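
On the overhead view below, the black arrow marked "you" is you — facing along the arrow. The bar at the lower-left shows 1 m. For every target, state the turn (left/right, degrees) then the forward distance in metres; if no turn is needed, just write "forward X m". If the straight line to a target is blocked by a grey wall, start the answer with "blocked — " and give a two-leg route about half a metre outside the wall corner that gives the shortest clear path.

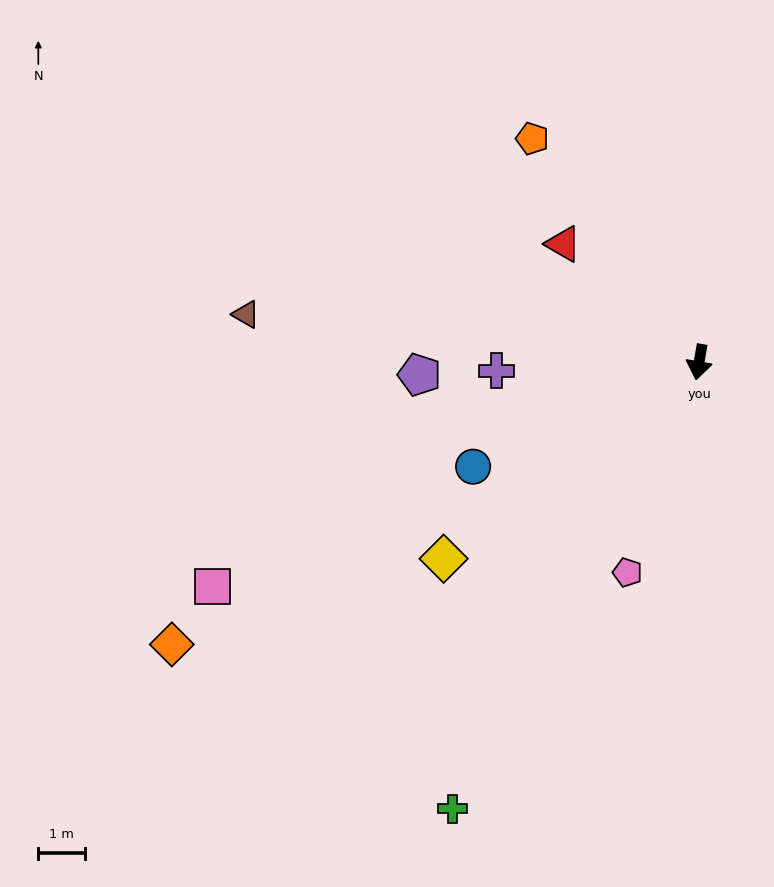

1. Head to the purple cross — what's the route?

turn right 78°, forward 4.3 m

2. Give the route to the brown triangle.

turn right 86°, forward 9.8 m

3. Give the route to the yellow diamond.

turn right 43°, forward 6.9 m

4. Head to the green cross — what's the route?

turn right 19°, forward 10.9 m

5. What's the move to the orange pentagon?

turn right 134°, forward 6.0 m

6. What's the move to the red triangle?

turn right 121°, forward 3.9 m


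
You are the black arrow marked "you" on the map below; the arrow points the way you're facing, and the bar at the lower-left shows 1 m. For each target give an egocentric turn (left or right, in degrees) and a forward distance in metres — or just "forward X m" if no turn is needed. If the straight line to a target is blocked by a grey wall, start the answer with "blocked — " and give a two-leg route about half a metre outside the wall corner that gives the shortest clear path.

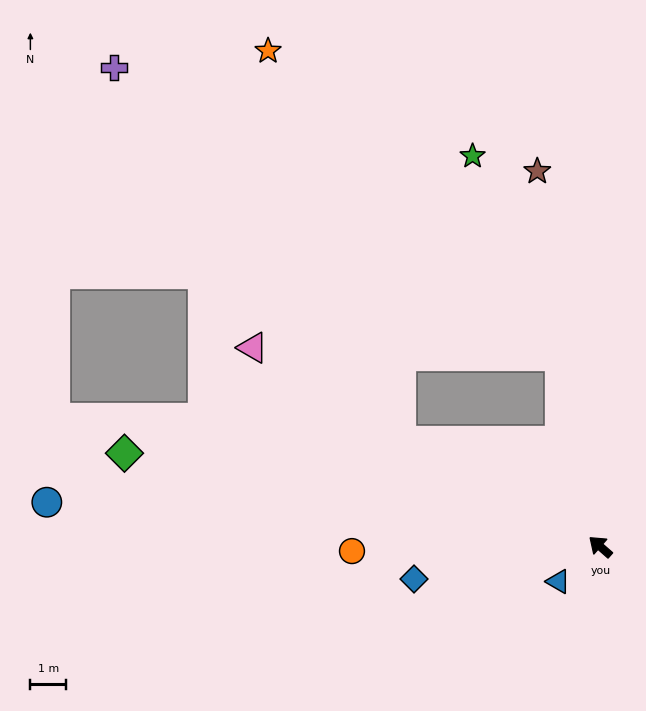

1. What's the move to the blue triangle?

turn left 81°, forward 1.5 m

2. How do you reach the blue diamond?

turn left 51°, forward 5.3 m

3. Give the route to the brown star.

turn right 39°, forward 10.6 m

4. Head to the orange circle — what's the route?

turn left 42°, forward 6.9 m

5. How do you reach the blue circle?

turn left 37°, forward 15.5 m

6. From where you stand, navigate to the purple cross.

blocked — turn left 13°, forward 6.3 m, then turn right 24°, forward 13.1 m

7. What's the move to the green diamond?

turn left 30°, forward 13.5 m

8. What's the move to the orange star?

blocked — turn right 37°, forward 5.4 m, then turn left 32°, forward 11.8 m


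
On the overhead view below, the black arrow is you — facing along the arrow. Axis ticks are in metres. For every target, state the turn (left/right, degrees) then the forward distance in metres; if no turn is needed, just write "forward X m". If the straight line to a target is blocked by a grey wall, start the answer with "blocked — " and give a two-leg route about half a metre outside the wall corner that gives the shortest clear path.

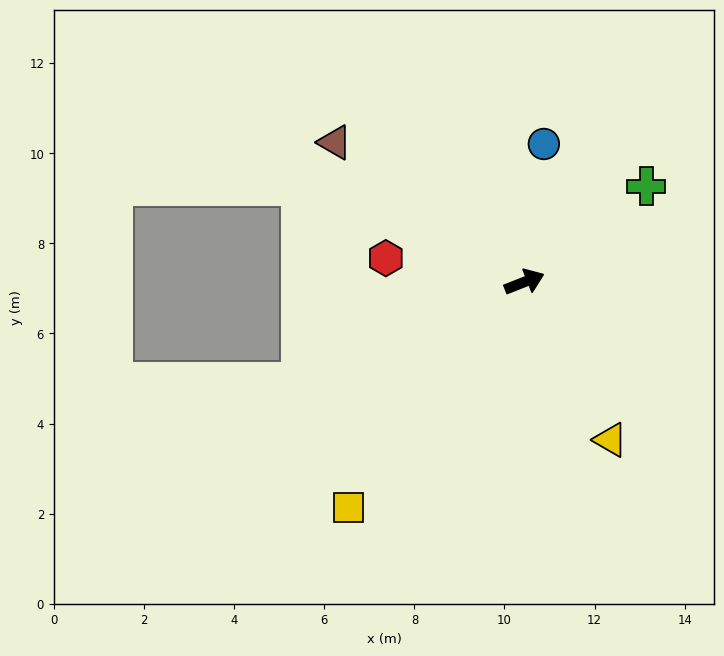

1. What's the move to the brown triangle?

turn left 122°, forward 5.2 m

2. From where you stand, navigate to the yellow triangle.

turn right 83°, forward 4.0 m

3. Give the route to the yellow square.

turn right 149°, forward 6.4 m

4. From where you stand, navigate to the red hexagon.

turn left 149°, forward 3.1 m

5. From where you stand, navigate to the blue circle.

turn left 60°, forward 3.1 m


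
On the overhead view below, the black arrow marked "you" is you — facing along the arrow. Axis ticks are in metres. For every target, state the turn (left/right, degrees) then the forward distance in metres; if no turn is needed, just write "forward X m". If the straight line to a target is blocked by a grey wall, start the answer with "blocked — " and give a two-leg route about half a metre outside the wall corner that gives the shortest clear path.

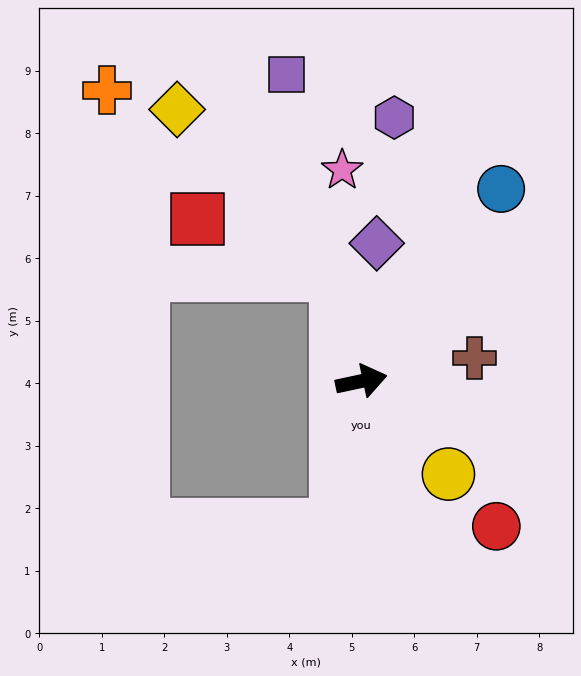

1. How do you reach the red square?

blocked — turn left 91°, forward 1.7 m, then turn left 55°, forward 2.4 m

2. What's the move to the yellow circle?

turn right 59°, forward 2.0 m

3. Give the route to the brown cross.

forward 1.8 m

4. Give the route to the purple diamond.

turn left 72°, forward 2.2 m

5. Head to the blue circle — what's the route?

turn left 42°, forward 3.8 m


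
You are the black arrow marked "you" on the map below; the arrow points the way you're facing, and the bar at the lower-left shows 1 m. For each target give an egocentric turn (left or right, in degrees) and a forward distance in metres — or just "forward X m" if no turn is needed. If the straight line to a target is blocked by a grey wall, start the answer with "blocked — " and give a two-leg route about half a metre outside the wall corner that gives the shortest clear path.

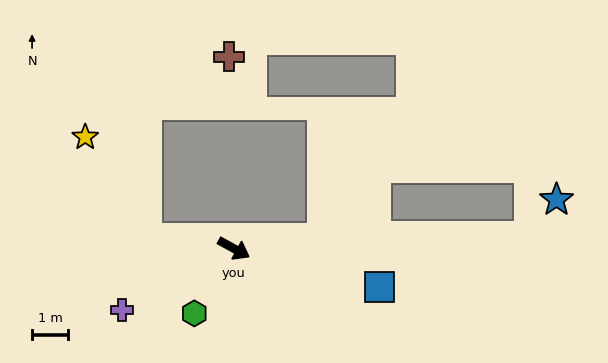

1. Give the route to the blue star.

blocked — turn left 31°, forward 8.1 m, then turn left 51°, forward 1.3 m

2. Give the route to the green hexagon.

turn right 93°, forward 2.1 m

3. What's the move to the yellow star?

blocked — turn right 158°, forward 2.4 m, then turn right 52°, forward 3.3 m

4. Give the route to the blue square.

turn left 14°, forward 4.1 m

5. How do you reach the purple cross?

turn right 123°, forward 3.5 m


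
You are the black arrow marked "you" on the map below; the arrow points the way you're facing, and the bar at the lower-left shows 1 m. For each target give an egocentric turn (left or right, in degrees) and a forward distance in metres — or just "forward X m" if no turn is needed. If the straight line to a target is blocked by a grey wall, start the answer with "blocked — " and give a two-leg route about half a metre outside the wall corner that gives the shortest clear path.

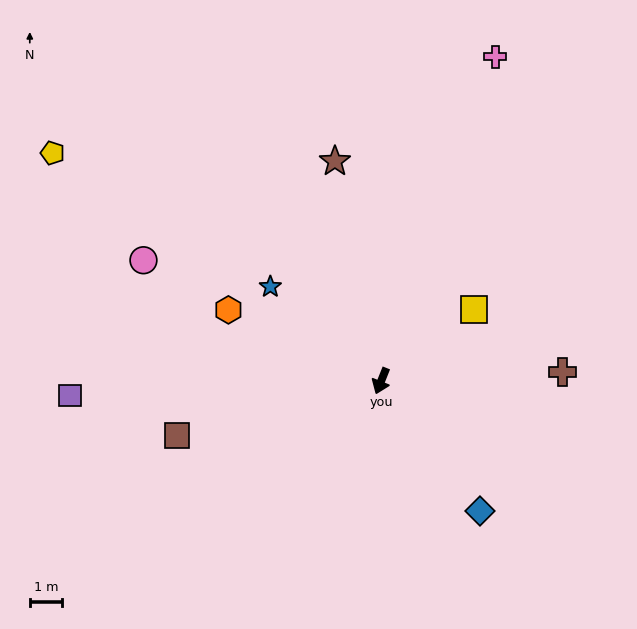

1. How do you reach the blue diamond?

turn left 59°, forward 5.0 m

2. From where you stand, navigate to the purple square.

turn right 66°, forward 9.5 m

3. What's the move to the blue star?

turn right 109°, forward 4.5 m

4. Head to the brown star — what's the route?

turn right 146°, forward 6.9 m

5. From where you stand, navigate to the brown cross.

turn left 115°, forward 5.6 m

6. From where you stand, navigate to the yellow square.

turn left 149°, forward 3.6 m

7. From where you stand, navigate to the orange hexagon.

turn right 93°, forward 5.2 m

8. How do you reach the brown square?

turn right 53°, forward 6.5 m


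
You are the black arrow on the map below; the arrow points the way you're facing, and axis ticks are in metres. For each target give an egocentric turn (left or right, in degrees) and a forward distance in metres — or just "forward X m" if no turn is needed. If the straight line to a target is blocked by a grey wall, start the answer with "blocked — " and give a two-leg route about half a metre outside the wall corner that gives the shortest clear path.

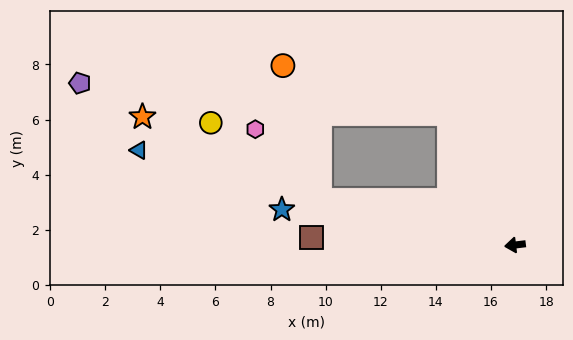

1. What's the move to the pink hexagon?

blocked — turn right 20°, forward 7.2 m, then turn right 34°, forward 3.5 m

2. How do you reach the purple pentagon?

blocked — turn right 70°, forward 5.3 m, then turn left 58°, forward 13.4 m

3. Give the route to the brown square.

turn right 9°, forward 7.4 m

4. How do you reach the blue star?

turn right 16°, forward 8.6 m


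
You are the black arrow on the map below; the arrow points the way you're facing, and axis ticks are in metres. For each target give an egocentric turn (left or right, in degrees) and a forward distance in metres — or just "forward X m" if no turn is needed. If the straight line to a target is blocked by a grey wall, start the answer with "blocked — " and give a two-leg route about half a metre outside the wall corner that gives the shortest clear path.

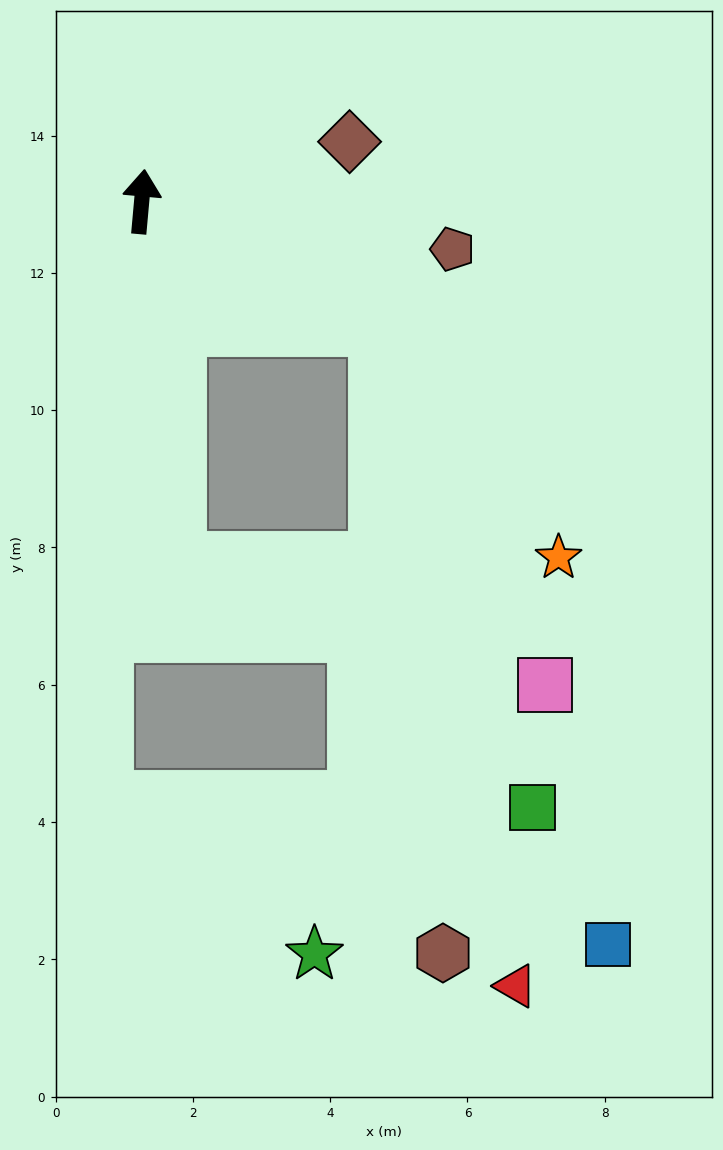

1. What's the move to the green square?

blocked — turn right 113°, forward 3.9 m, then turn right 44°, forward 7.4 m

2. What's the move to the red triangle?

blocked — turn right 113°, forward 3.9 m, then turn right 50°, forward 9.8 m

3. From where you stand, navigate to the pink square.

blocked — turn right 113°, forward 3.9 m, then turn right 37°, forward 5.8 m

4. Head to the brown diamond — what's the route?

turn right 69°, forward 3.2 m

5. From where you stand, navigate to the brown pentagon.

turn right 94°, forward 4.6 m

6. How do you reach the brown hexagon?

blocked — turn right 113°, forward 3.9 m, then turn right 56°, forward 9.2 m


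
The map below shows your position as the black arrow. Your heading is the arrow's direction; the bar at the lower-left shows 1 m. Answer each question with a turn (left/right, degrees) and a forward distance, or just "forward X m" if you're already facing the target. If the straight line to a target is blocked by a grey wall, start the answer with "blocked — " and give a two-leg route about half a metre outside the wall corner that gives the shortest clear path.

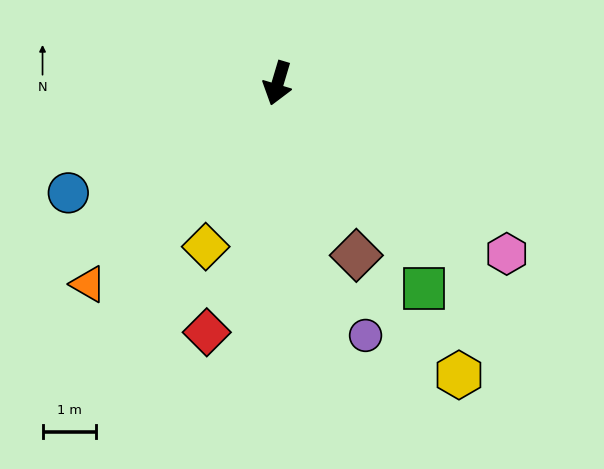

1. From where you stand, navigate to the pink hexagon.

turn left 70°, forward 5.3 m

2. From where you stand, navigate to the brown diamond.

turn left 41°, forward 3.5 m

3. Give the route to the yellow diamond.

turn right 7°, forward 3.3 m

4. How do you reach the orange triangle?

turn right 27°, forward 5.1 m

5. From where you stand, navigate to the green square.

turn left 52°, forward 4.7 m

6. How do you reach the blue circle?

turn right 46°, forward 4.4 m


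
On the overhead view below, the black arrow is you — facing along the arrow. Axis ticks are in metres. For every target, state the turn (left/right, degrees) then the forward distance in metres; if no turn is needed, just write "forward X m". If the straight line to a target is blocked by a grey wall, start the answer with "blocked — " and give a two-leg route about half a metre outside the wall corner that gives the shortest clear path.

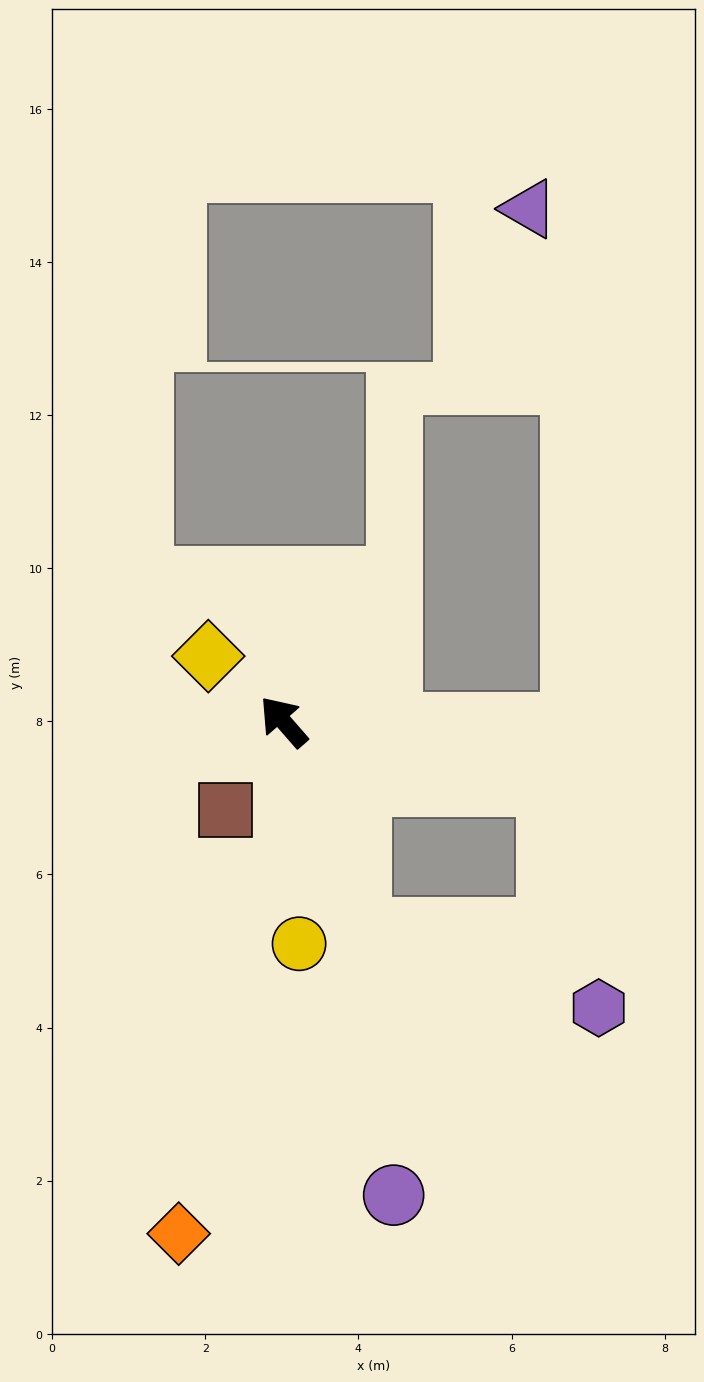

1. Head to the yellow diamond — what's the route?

turn left 8°, forward 1.3 m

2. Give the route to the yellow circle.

turn left 143°, forward 2.9 m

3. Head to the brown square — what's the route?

turn left 106°, forward 1.4 m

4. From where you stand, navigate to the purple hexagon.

blocked — turn left 159°, forward 2.9 m, then turn left 52°, forward 3.3 m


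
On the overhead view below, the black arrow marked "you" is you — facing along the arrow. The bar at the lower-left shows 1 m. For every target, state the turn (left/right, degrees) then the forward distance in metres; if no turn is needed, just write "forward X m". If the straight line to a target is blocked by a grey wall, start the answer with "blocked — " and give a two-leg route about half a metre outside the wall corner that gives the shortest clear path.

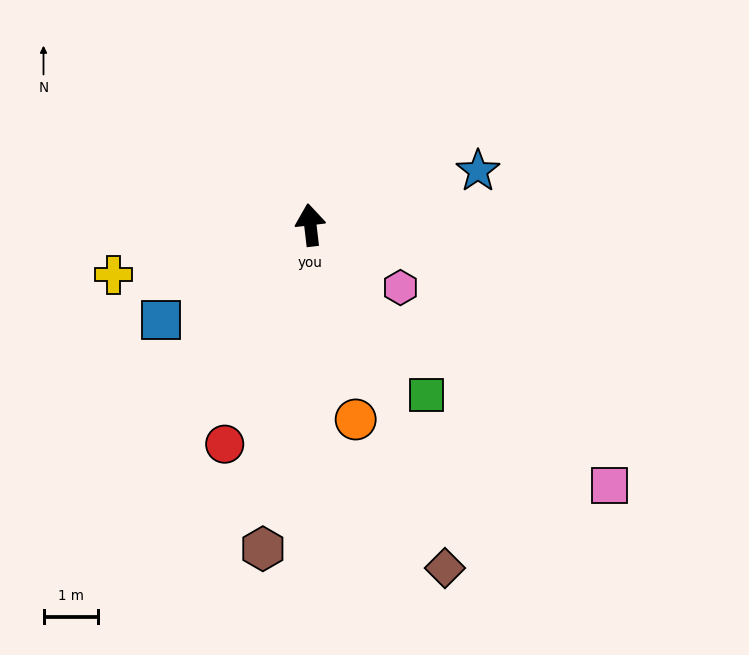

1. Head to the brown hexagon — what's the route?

turn left 165°, forward 6.0 m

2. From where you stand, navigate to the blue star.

turn right 79°, forward 3.2 m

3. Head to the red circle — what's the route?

turn left 152°, forward 4.3 m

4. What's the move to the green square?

turn right 152°, forward 3.8 m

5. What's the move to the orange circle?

turn right 174°, forward 3.7 m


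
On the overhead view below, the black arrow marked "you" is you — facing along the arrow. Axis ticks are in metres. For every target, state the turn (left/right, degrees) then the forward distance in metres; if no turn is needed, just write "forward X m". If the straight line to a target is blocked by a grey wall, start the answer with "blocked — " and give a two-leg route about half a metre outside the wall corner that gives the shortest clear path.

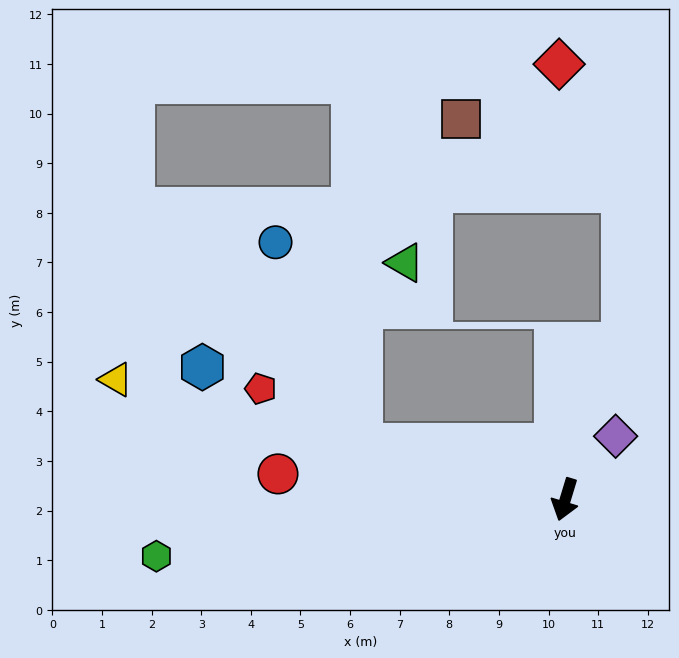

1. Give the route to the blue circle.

blocked — turn right 88°, forward 4.2 m, then turn right 52°, forward 4.4 m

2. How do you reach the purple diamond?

turn left 158°, forward 1.6 m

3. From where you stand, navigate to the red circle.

turn right 78°, forward 5.8 m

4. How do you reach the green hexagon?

turn right 65°, forward 8.3 m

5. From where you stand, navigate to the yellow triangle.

turn right 88°, forward 9.4 m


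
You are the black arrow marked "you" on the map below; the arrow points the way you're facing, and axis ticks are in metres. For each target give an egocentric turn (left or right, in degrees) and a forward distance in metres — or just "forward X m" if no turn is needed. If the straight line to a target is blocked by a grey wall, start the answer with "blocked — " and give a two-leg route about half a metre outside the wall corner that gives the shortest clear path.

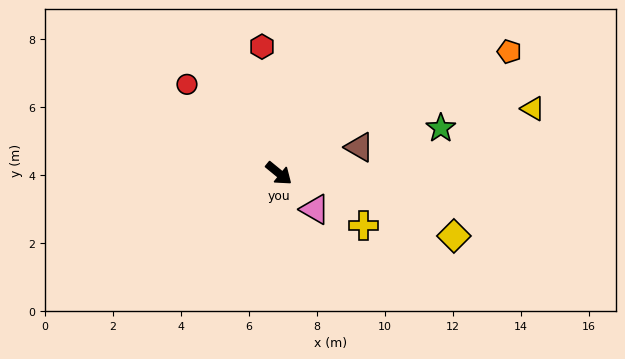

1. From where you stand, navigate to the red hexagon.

turn left 137°, forward 3.8 m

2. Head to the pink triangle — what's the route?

turn right 6°, forward 1.5 m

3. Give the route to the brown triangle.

turn left 57°, forward 2.5 m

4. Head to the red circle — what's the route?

turn left 175°, forward 3.8 m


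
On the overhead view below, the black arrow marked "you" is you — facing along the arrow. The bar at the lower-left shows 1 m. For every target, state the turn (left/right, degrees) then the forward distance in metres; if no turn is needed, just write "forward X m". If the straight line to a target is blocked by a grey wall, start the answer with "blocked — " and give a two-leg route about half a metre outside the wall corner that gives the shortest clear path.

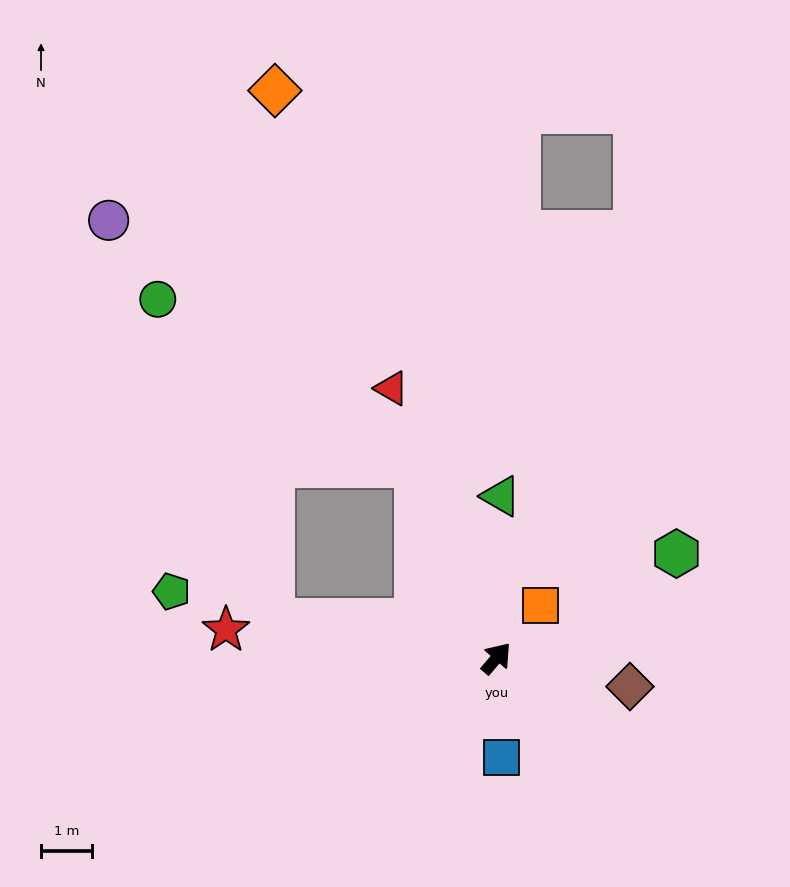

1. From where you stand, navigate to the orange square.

forward 1.4 m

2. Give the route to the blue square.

turn right 136°, forward 2.0 m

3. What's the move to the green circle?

blocked — turn left 63°, forward 4.1 m, then turn left 35°, forward 6.0 m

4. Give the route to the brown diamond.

turn right 61°, forward 2.7 m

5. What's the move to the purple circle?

blocked — turn left 63°, forward 4.1 m, then turn left 29°, forward 7.7 m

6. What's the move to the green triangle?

turn left 39°, forward 3.2 m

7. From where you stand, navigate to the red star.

turn left 125°, forward 5.3 m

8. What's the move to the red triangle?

turn left 62°, forward 5.7 m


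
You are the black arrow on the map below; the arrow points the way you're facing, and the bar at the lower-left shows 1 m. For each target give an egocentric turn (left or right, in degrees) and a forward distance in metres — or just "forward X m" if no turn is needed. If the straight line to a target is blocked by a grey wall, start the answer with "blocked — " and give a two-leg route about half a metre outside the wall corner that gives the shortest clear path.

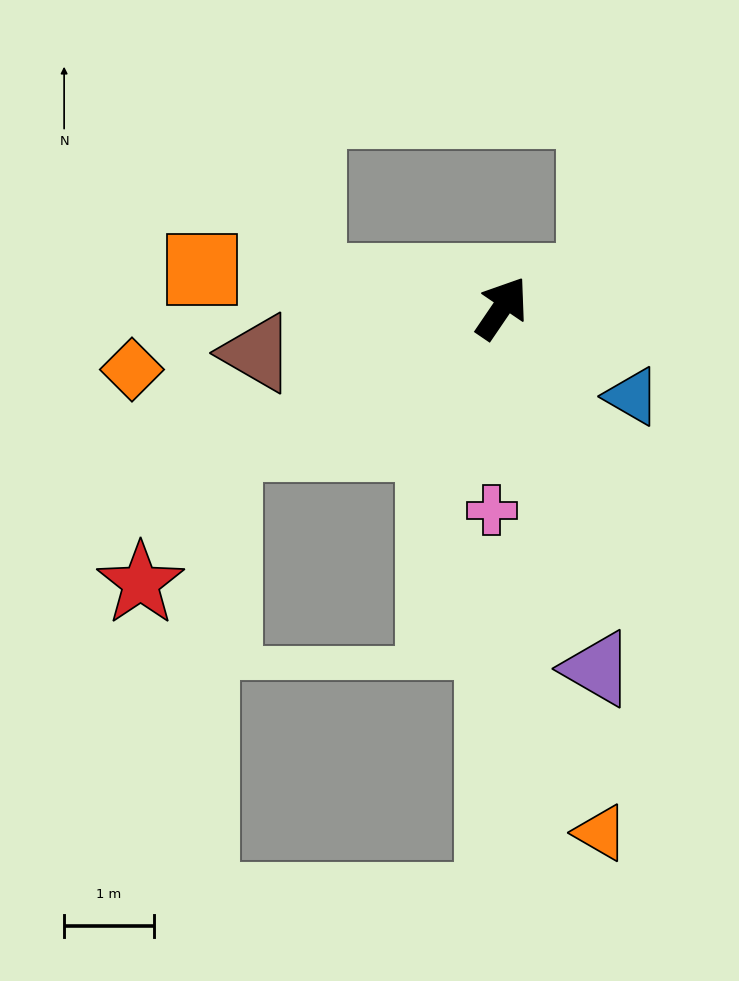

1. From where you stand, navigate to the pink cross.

turn right 149°, forward 2.3 m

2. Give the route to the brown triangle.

turn left 135°, forward 2.8 m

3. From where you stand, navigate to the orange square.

turn left 117°, forward 3.4 m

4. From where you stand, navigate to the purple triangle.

turn right 131°, forward 4.2 m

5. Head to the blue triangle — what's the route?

turn right 90°, forward 1.8 m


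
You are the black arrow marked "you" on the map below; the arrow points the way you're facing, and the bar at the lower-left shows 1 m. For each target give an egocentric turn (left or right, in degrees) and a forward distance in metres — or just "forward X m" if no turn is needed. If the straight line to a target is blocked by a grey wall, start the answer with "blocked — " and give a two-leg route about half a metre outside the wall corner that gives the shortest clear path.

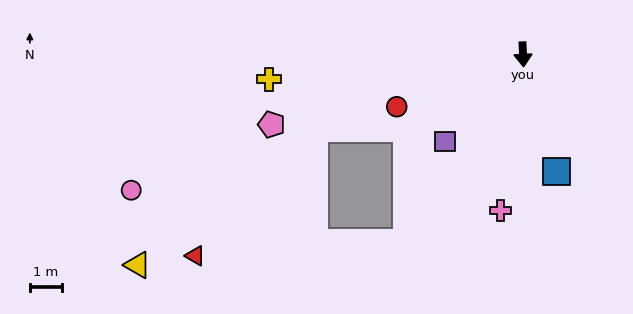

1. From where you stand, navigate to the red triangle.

blocked — turn right 34°, forward 6.8 m, then turn right 55°, forward 6.5 m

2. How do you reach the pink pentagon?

turn right 77°, forward 8.1 m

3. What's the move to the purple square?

turn right 45°, forward 3.6 m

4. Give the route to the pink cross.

turn right 11°, forward 4.9 m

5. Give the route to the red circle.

turn right 70°, forward 4.2 m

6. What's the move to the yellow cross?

turn right 87°, forward 7.9 m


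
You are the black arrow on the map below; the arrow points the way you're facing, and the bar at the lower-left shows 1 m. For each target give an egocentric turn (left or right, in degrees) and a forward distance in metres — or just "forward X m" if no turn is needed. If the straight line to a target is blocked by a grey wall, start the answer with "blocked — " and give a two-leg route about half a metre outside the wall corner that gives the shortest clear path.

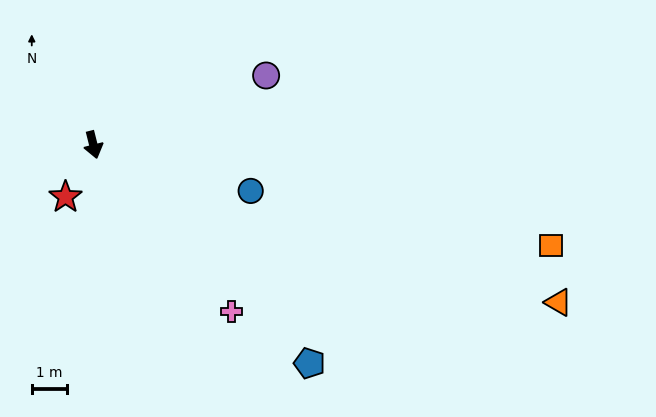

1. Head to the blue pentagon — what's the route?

turn left 31°, forward 8.8 m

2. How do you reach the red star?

turn right 42°, forward 1.7 m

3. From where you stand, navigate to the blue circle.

turn left 60°, forward 4.7 m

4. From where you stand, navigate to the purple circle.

turn left 98°, forward 5.3 m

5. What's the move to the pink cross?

turn left 26°, forward 6.2 m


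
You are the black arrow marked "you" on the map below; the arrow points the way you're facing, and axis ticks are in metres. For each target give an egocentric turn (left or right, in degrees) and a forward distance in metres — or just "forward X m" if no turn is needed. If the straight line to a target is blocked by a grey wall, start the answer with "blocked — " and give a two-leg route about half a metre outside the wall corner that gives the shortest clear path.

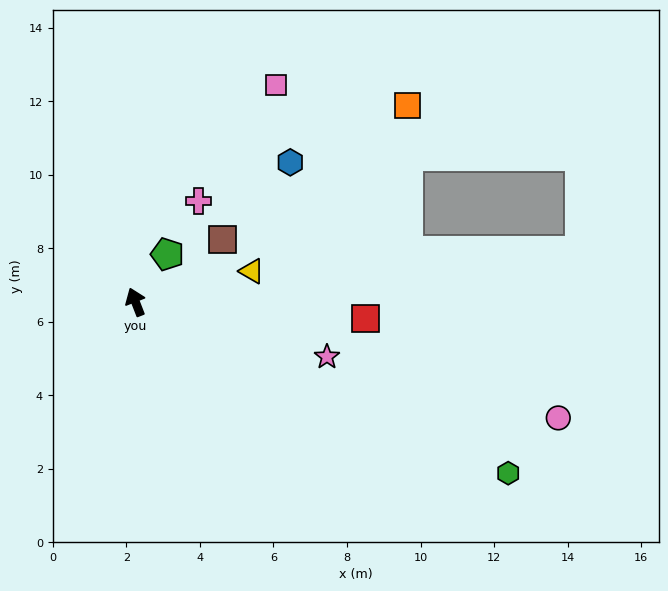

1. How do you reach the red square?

turn right 115°, forward 6.3 m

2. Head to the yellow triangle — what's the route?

turn right 96°, forward 3.3 m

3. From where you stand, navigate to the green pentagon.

turn right 55°, forward 1.6 m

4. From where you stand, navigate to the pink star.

turn right 127°, forward 5.4 m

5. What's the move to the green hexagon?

turn right 136°, forward 11.2 m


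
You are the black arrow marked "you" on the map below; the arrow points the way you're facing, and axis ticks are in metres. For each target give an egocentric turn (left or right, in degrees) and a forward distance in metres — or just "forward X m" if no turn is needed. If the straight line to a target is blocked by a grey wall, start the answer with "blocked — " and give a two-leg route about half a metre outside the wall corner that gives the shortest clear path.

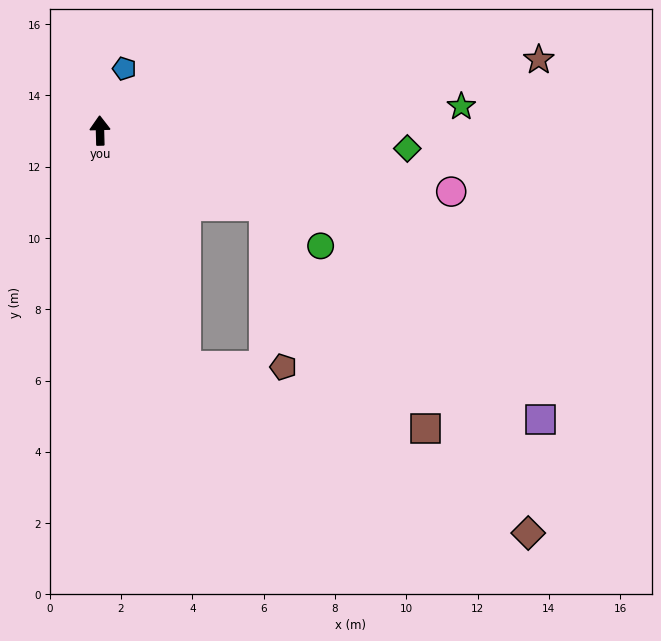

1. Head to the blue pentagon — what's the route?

turn right 23°, forward 1.9 m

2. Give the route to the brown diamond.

blocked — turn right 161°, forward 7.0 m, then turn left 43°, forward 10.7 m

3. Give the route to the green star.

turn right 88°, forward 10.2 m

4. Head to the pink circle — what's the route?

turn right 101°, forward 10.0 m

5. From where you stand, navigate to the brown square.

blocked — turn right 116°, forward 5.1 m, then turn right 30°, forward 7.7 m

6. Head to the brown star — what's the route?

turn right 82°, forward 12.5 m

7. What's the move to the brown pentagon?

blocked — turn right 116°, forward 5.1 m, then turn right 59°, forward 4.6 m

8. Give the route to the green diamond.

turn right 95°, forward 8.6 m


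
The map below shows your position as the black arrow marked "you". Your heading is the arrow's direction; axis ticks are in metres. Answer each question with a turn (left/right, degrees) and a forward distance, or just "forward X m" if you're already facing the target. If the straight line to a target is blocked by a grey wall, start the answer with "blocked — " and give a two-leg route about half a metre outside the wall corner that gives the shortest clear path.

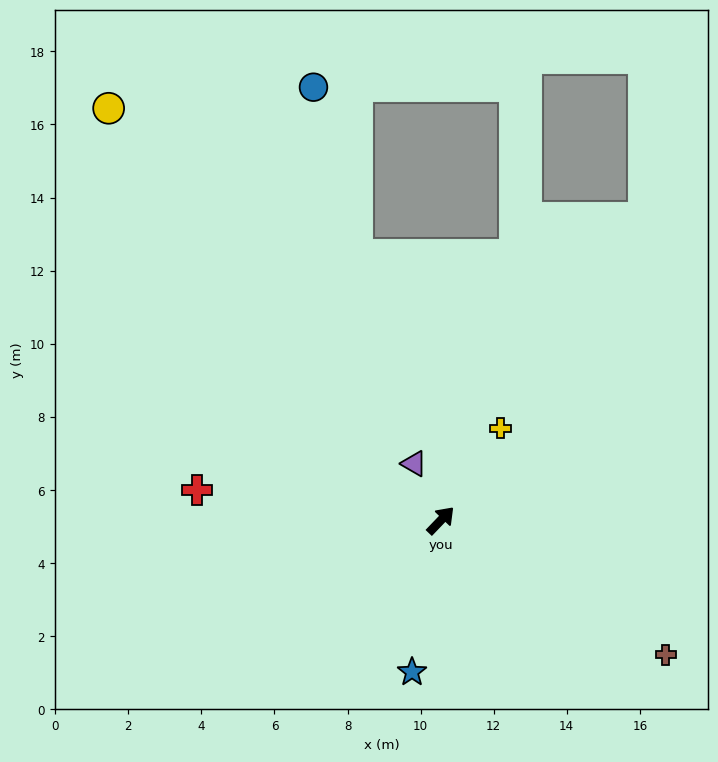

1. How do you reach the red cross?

turn left 127°, forward 6.7 m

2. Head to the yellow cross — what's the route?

turn left 11°, forward 3.0 m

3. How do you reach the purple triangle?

turn left 69°, forward 1.7 m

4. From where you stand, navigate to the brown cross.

turn right 77°, forward 7.2 m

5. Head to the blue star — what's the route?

turn right 147°, forward 4.2 m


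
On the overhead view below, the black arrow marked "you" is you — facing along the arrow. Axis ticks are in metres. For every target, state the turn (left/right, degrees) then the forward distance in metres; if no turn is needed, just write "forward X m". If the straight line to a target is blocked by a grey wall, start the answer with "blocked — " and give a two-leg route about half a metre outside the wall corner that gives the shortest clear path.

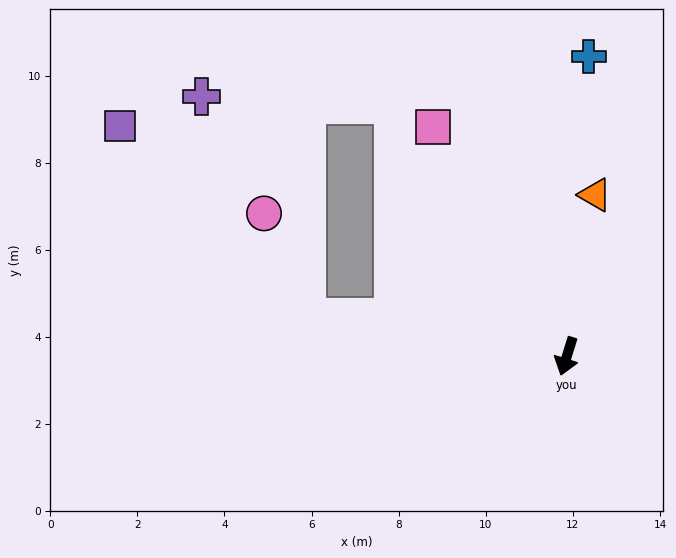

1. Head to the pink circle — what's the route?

blocked — turn right 81°, forward 6.0 m, then turn right 59°, forward 2.6 m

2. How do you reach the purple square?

blocked — turn right 81°, forward 6.0 m, then turn right 37°, forward 6.1 m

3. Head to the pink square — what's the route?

turn right 132°, forward 6.1 m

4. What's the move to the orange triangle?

turn right 173°, forward 3.8 m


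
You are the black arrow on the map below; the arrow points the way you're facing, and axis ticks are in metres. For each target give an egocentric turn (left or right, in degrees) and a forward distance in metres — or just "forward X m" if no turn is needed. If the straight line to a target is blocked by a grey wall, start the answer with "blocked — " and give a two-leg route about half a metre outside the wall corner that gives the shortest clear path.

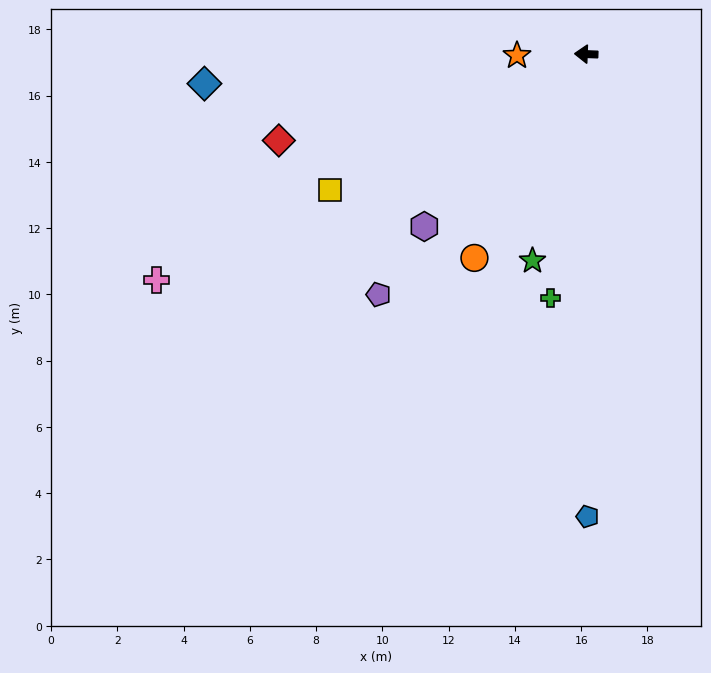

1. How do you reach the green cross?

turn left 84°, forward 7.4 m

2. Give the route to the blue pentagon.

turn left 92°, forward 14.0 m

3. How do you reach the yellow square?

turn left 30°, forward 8.7 m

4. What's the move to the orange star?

turn left 3°, forward 2.1 m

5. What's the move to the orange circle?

turn left 63°, forward 7.0 m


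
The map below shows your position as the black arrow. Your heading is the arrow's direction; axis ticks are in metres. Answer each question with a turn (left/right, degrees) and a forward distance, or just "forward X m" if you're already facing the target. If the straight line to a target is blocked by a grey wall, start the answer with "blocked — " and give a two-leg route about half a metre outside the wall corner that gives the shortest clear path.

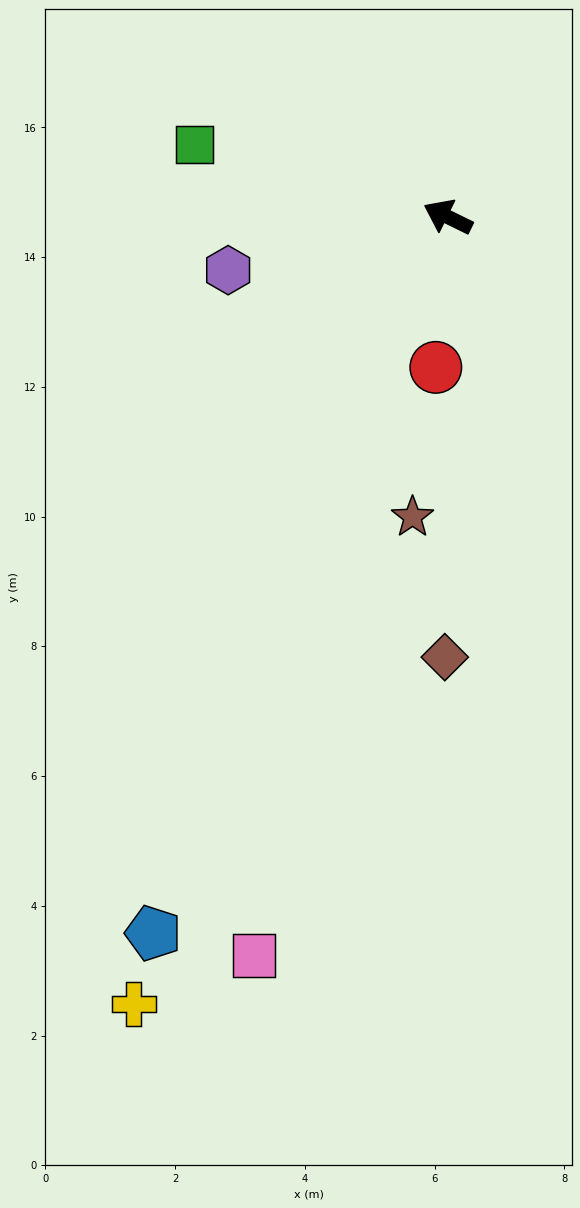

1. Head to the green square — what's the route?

turn left 10°, forward 4.1 m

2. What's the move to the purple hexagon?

turn left 40°, forward 3.5 m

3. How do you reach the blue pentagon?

turn left 94°, forward 11.9 m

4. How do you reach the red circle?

turn left 112°, forward 2.3 m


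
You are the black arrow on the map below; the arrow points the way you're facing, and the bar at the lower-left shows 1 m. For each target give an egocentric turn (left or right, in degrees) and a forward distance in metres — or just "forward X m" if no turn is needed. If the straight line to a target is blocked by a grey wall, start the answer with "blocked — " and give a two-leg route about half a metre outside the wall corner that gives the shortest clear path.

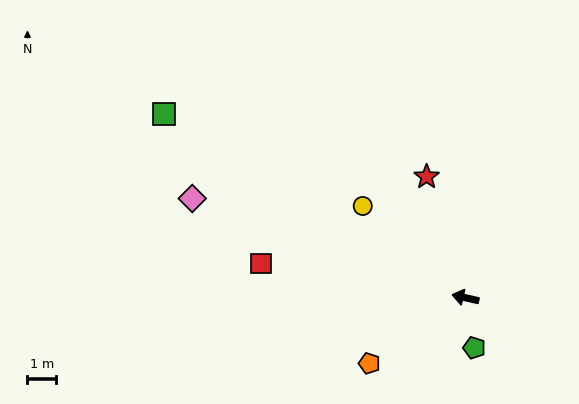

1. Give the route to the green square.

turn right 19°, forward 12.2 m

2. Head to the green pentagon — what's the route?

turn left 113°, forward 1.8 m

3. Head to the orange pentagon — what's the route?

turn left 47°, forward 4.0 m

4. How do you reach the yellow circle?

turn right 29°, forward 4.8 m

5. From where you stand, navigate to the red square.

turn left 3°, forward 7.2 m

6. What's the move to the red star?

turn right 59°, forward 4.4 m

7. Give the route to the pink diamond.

turn right 7°, forward 10.1 m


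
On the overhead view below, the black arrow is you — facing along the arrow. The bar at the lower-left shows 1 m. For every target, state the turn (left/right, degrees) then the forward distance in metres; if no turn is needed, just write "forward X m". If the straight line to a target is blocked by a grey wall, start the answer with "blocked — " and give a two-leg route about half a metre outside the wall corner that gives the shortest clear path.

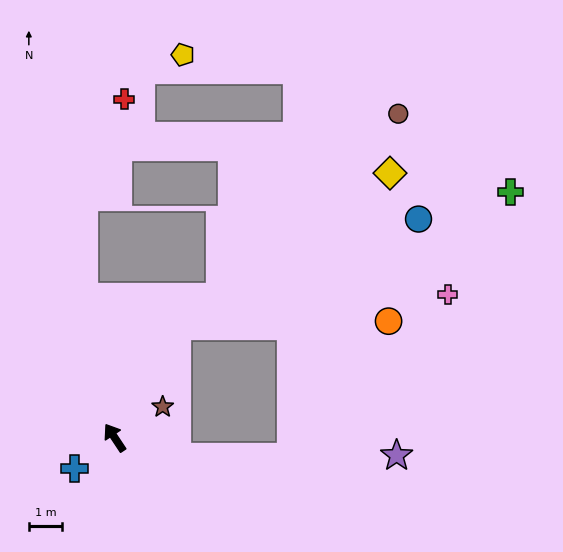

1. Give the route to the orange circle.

blocked — turn right 63°, forward 3.9 m, then turn right 59°, forward 6.4 m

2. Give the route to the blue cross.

turn left 94°, forward 1.5 m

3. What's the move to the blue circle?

blocked — turn right 63°, forward 3.9 m, then turn right 37°, forward 8.0 m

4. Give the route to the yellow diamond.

blocked — turn right 63°, forward 3.9 m, then turn right 25°, forward 7.9 m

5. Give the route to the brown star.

turn right 91°, forward 1.7 m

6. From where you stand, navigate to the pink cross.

blocked — turn right 63°, forward 3.9 m, then turn right 54°, forward 8.2 m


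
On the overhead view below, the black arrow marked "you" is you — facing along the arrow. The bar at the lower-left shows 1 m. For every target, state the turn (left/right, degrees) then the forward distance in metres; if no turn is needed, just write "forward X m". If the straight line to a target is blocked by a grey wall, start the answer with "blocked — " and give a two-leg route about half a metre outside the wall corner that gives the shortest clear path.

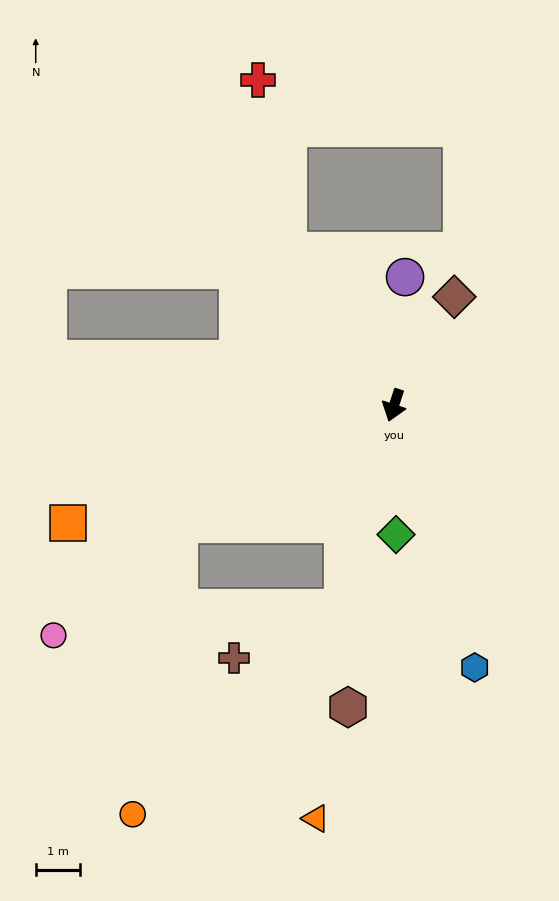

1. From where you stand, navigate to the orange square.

turn right 52°, forward 7.8 m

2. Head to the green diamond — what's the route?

turn left 19°, forward 2.9 m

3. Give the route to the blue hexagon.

turn left 35°, forward 6.2 m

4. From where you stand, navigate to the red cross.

blocked — turn right 128°, forward 4.2 m, then turn right 24°, forward 3.9 m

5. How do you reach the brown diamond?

turn left 169°, forward 2.8 m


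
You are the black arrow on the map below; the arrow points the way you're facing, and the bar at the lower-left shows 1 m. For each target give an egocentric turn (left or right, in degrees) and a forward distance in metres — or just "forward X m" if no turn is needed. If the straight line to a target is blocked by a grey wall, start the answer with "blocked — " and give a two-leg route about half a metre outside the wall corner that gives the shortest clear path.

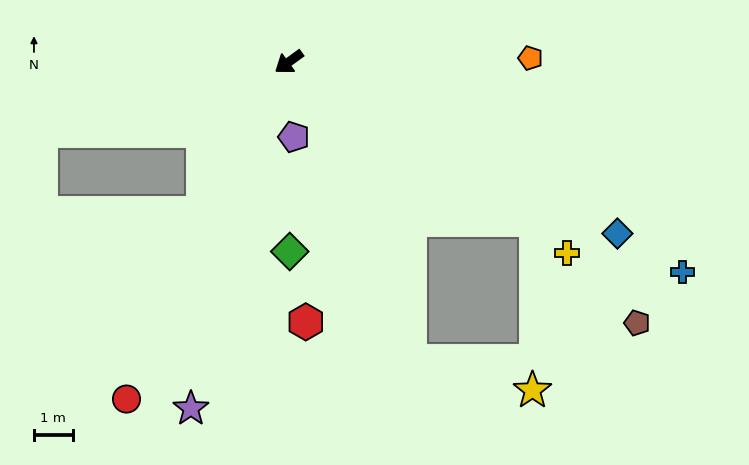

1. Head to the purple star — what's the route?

turn left 38°, forward 9.3 m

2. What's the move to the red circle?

turn left 28°, forward 9.7 m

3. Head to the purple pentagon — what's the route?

turn left 58°, forward 1.9 m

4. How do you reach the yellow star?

blocked — turn left 76°, forward 8.3 m, then turn left 54°, forward 3.2 m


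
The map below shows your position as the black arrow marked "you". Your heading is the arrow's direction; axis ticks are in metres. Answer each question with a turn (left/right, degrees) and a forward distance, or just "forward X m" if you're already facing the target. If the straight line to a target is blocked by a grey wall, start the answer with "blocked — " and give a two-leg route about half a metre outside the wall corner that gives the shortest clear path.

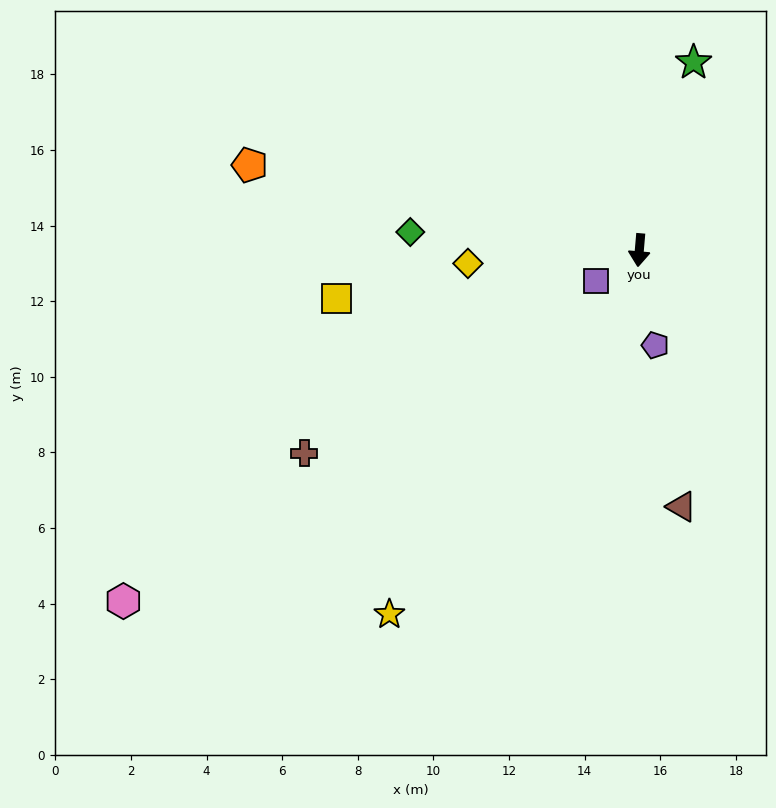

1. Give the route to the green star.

turn left 169°, forward 5.2 m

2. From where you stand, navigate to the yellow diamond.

turn right 81°, forward 4.5 m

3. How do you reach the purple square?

turn right 50°, forward 1.4 m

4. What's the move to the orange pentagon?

turn right 97°, forward 10.5 m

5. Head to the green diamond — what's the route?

turn right 90°, forward 6.1 m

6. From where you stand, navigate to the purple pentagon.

turn left 14°, forward 2.5 m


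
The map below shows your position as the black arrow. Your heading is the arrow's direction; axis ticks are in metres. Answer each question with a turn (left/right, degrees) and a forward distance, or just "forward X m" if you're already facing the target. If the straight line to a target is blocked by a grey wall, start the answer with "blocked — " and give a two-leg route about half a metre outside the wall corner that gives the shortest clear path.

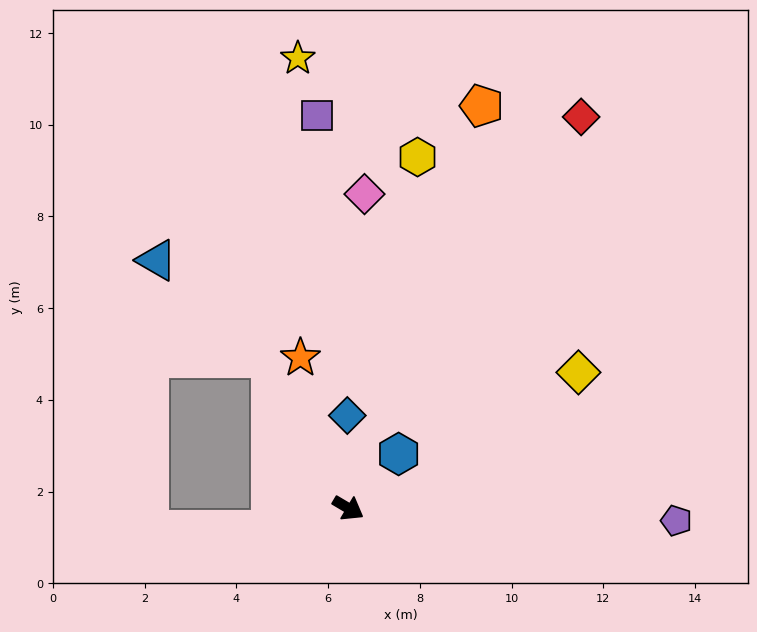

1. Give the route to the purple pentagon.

turn left 28°, forward 7.2 m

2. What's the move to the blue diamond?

turn left 121°, forward 2.0 m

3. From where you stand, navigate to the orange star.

turn left 138°, forward 3.4 m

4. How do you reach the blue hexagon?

turn left 78°, forward 1.6 m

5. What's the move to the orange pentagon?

turn left 102°, forward 9.2 m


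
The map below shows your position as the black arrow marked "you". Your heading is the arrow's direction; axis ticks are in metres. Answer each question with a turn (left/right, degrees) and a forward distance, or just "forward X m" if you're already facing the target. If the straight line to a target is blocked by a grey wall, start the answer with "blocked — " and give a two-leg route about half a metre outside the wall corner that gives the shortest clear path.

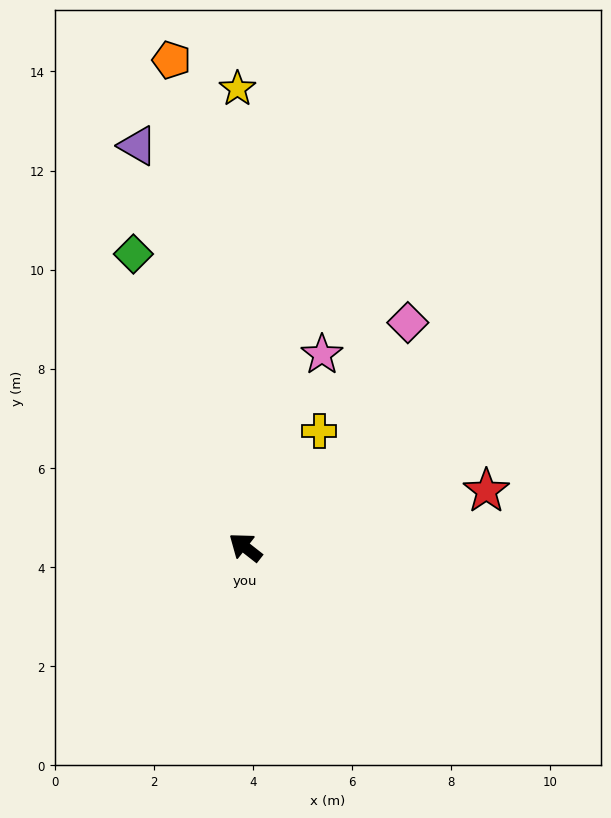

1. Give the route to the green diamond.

turn right 31°, forward 6.3 m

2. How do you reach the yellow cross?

turn right 84°, forward 2.8 m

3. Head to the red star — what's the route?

turn right 129°, forward 5.0 m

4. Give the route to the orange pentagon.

turn right 43°, forward 9.9 m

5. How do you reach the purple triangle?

turn right 37°, forward 8.4 m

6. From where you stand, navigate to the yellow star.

turn right 51°, forward 9.3 m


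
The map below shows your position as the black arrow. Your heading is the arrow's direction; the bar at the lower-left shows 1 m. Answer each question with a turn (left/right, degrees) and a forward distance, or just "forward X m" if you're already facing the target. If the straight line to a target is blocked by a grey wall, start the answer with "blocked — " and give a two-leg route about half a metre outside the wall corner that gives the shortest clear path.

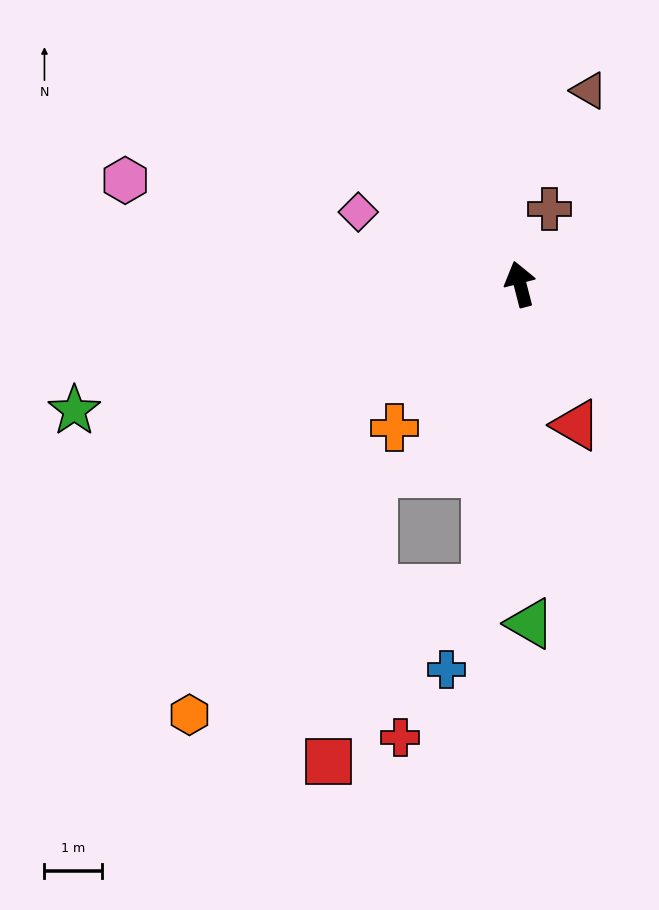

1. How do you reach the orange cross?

turn left 124°, forward 3.3 m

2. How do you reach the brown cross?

turn right 36°, forward 1.4 m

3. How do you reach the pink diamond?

turn left 52°, forward 3.1 m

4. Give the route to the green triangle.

turn left 167°, forward 5.9 m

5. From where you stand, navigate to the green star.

turn left 91°, forward 8.1 m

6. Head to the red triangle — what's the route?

turn right 173°, forward 2.7 m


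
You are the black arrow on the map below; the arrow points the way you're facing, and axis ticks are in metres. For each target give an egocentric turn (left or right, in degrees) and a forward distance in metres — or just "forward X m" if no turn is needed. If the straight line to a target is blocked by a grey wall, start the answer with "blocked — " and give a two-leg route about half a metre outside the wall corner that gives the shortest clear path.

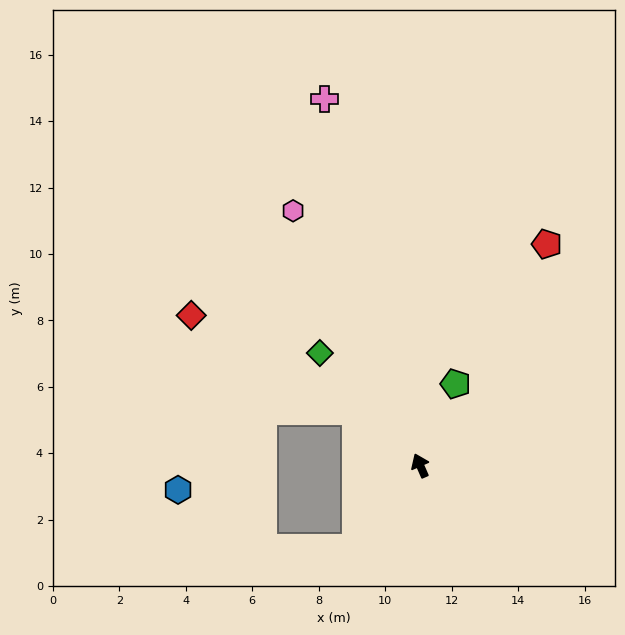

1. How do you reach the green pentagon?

turn right 47°, forward 2.7 m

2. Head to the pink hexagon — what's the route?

turn left 3°, forward 8.6 m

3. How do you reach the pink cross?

turn right 9°, forward 11.4 m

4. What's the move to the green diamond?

turn left 18°, forward 4.5 m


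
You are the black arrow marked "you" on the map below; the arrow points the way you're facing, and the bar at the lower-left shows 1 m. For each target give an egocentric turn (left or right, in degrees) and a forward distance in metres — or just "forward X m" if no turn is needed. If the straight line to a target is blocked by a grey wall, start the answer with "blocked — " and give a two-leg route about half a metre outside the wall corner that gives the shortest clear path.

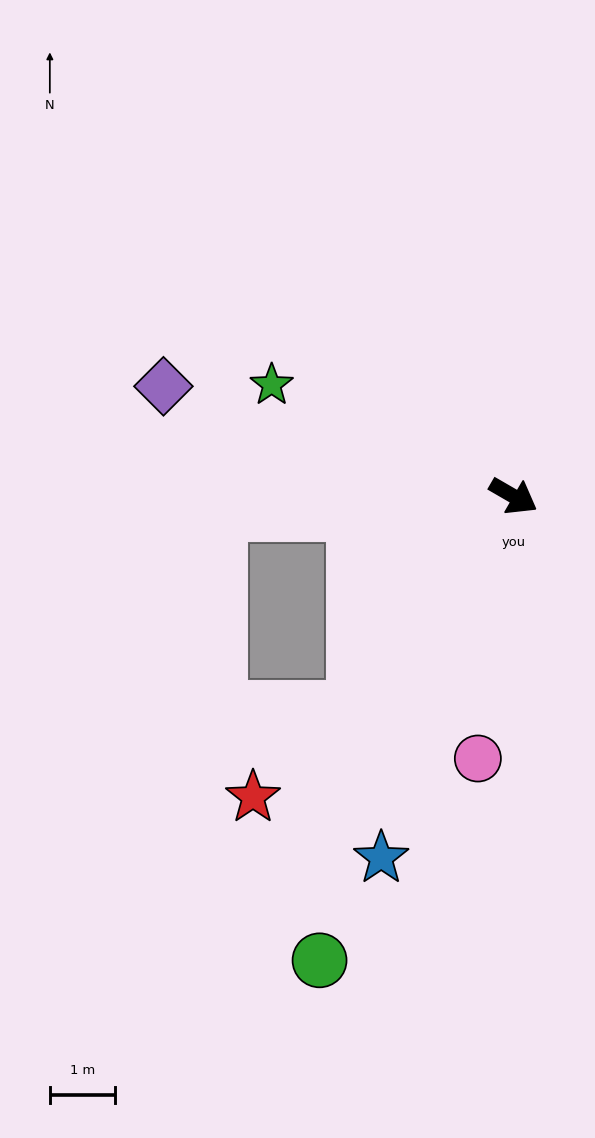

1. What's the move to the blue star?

turn right 80°, forward 5.9 m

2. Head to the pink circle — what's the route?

turn right 68°, forward 4.0 m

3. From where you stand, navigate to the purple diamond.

turn right 167°, forward 5.6 m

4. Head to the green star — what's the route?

turn right 175°, forward 4.1 m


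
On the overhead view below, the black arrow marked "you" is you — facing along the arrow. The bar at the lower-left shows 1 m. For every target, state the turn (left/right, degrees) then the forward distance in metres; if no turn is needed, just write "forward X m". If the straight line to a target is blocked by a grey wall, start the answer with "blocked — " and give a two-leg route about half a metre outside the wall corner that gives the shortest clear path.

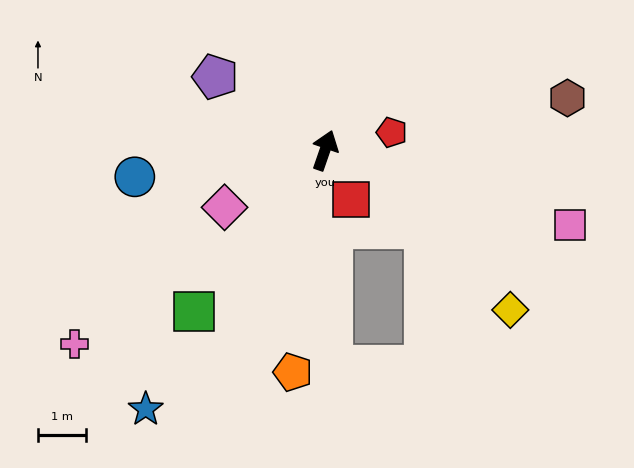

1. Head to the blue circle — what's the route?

turn left 117°, forward 4.0 m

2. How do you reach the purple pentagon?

turn left 75°, forward 2.8 m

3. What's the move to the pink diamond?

turn left 139°, forward 2.4 m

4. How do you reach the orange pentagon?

turn right 169°, forward 4.7 m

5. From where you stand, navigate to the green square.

turn left 160°, forward 4.3 m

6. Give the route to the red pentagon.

turn right 56°, forward 1.4 m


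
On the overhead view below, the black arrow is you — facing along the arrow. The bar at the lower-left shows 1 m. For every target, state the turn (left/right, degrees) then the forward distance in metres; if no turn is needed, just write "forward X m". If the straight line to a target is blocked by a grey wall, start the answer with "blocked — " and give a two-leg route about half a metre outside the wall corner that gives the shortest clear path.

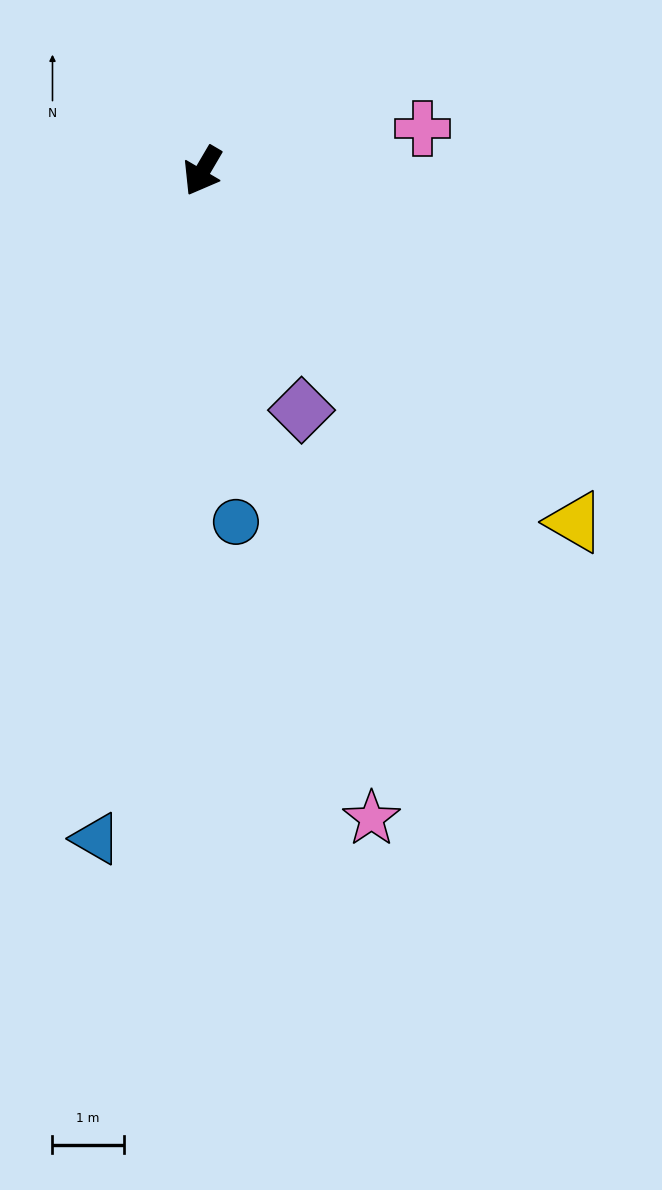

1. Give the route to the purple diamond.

turn left 53°, forward 3.6 m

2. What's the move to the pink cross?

turn left 131°, forward 3.1 m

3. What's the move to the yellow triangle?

turn left 77°, forward 7.2 m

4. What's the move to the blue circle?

turn left 36°, forward 4.9 m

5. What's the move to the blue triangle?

turn left 21°, forward 9.5 m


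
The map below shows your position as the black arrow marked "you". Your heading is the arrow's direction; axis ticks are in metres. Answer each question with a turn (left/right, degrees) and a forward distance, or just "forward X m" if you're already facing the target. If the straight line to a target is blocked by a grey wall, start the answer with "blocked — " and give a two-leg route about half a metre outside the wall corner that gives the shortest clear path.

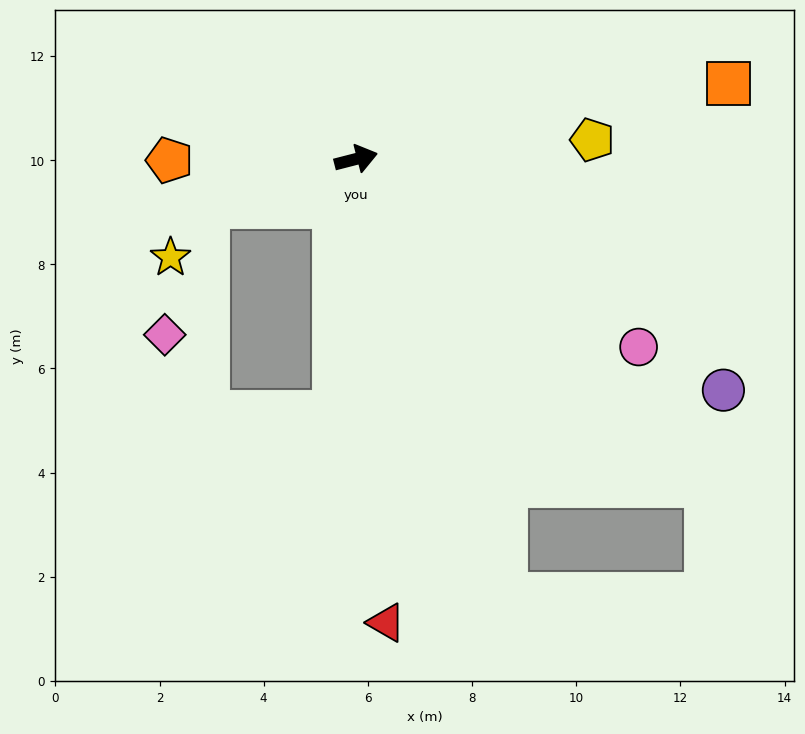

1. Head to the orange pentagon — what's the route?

turn left 166°, forward 3.6 m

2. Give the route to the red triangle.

turn right 101°, forward 8.9 m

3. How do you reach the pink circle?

turn right 48°, forward 6.5 m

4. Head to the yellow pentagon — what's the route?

turn right 10°, forward 4.6 m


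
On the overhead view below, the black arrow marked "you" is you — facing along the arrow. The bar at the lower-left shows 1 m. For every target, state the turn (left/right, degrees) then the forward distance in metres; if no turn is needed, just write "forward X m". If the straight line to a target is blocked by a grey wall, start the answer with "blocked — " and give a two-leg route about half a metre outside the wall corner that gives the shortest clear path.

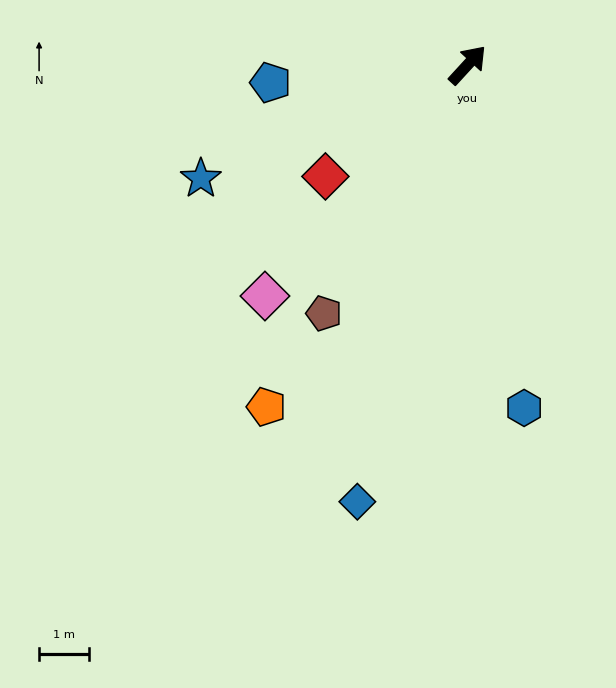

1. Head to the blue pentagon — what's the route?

turn left 138°, forward 4.0 m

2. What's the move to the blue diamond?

turn right 152°, forward 9.0 m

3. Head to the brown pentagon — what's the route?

turn right 168°, forward 5.8 m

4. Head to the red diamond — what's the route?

turn left 171°, forward 3.6 m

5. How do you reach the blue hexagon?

turn right 128°, forward 7.0 m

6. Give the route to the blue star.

turn left 156°, forward 5.8 m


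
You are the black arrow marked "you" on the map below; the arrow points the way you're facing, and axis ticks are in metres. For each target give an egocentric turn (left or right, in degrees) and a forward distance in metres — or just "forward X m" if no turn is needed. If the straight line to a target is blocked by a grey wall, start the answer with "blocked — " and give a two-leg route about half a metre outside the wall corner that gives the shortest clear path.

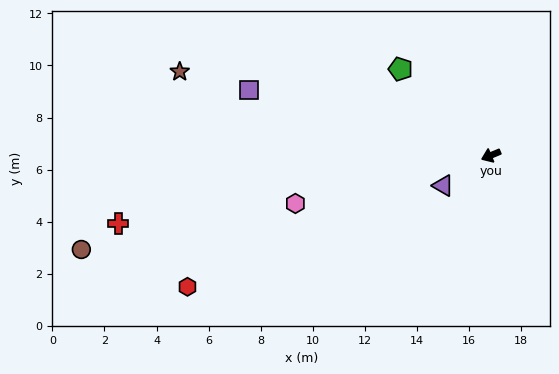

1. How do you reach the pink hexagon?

turn right 9°, forward 7.7 m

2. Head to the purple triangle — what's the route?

turn left 10°, forward 2.2 m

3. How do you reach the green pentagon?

turn right 66°, forward 4.8 m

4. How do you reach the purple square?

turn right 38°, forward 9.6 m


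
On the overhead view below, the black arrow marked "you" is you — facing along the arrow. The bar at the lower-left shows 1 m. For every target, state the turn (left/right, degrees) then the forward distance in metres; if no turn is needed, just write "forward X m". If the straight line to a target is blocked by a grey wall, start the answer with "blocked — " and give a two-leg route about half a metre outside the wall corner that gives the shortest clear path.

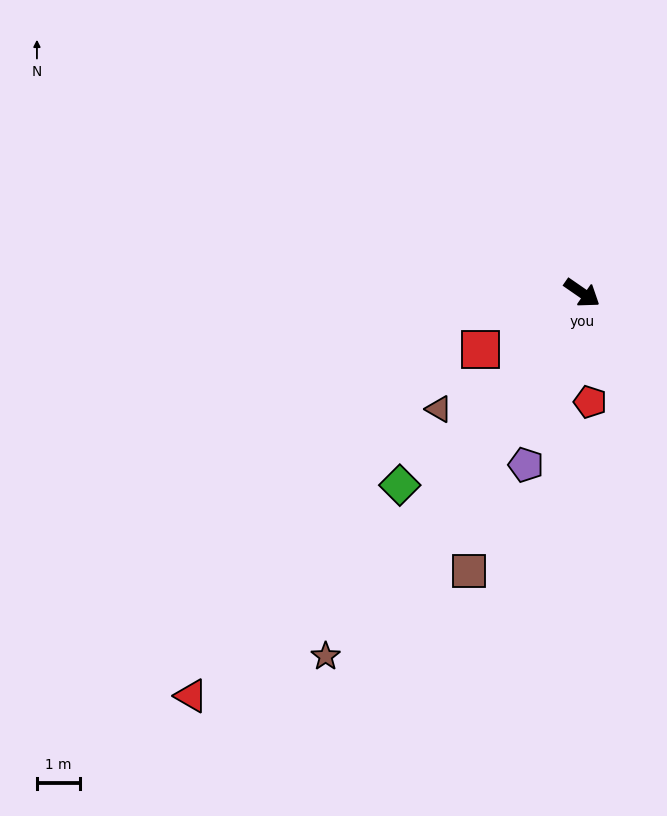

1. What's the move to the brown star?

turn right 91°, forward 10.3 m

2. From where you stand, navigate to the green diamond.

turn right 99°, forward 6.1 m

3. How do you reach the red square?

turn right 116°, forward 2.7 m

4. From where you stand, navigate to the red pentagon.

turn right 51°, forward 2.5 m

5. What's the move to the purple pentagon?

turn right 73°, forward 4.2 m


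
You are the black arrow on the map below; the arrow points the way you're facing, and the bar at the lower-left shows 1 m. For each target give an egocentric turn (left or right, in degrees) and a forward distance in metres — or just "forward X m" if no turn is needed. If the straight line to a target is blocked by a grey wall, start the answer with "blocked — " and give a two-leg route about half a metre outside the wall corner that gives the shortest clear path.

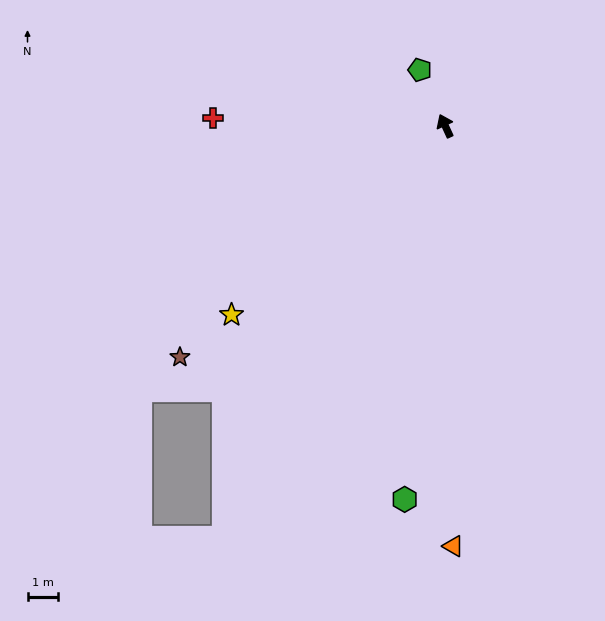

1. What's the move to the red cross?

turn left 63°, forward 7.6 m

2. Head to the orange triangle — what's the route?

turn left 156°, forward 13.7 m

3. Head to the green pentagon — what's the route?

forward 2.0 m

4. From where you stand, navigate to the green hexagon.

turn left 149°, forward 12.2 m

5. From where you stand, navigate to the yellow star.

turn left 107°, forward 9.3 m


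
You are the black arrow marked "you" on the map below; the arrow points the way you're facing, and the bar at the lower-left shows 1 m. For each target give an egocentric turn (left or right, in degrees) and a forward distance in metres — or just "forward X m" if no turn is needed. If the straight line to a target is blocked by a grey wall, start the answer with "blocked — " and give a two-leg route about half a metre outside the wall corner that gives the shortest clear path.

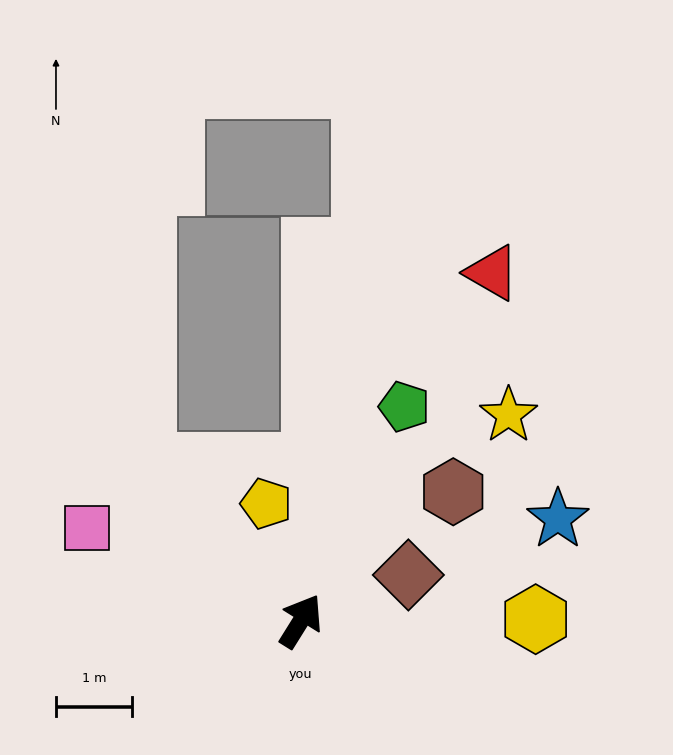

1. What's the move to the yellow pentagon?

turn left 48°, forward 1.6 m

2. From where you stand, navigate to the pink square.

turn left 98°, forward 3.0 m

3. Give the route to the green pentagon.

turn left 6°, forward 3.1 m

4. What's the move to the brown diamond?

turn right 35°, forward 1.5 m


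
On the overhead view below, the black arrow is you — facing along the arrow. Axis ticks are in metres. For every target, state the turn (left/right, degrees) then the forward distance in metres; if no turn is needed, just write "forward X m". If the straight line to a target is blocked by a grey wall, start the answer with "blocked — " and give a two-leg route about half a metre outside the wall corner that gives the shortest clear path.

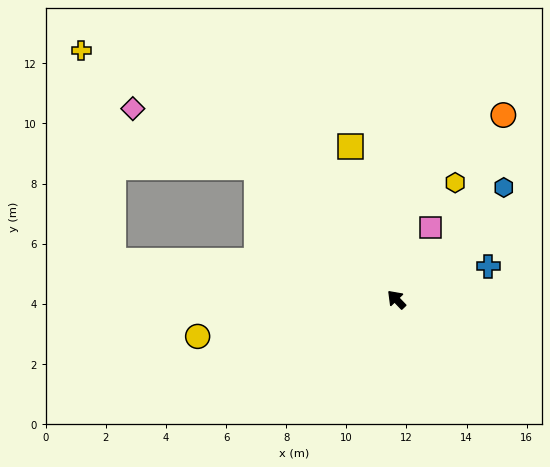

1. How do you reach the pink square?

turn right 69°, forward 2.7 m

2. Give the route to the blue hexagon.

turn right 88°, forward 5.2 m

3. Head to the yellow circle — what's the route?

turn left 57°, forward 6.7 m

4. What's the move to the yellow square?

turn right 27°, forward 5.3 m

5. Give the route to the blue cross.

turn right 114°, forward 3.2 m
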